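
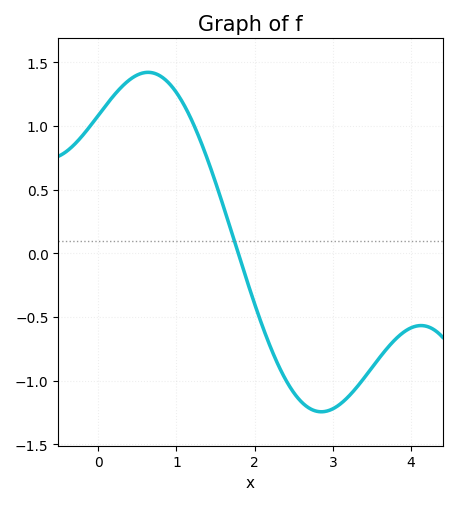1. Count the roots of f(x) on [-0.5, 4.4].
1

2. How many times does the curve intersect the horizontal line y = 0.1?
1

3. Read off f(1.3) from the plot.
0.9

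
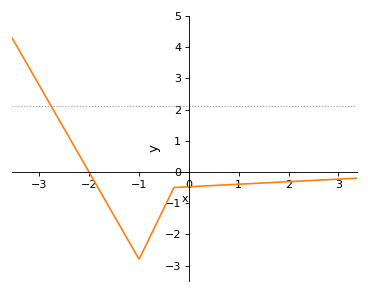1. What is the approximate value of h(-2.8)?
2.21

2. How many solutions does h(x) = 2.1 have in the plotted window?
1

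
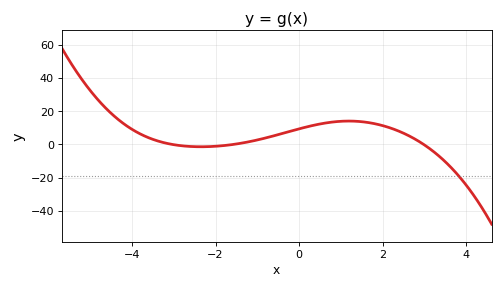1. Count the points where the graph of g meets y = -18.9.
1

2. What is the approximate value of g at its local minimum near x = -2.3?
-2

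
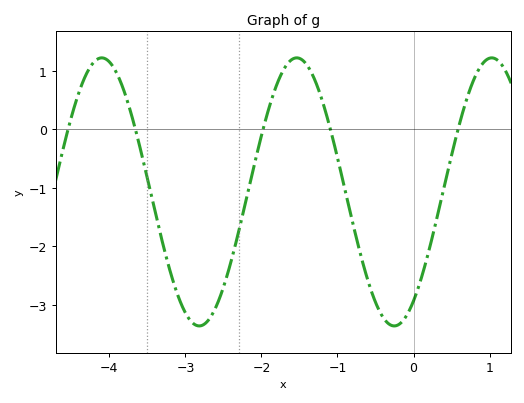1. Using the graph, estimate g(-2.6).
-3.04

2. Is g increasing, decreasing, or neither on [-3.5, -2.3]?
neither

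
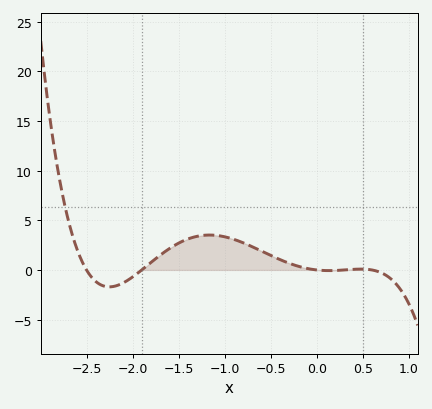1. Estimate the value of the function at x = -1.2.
3.5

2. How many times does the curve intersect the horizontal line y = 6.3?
1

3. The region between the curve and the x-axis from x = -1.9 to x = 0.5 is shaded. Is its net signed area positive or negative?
positive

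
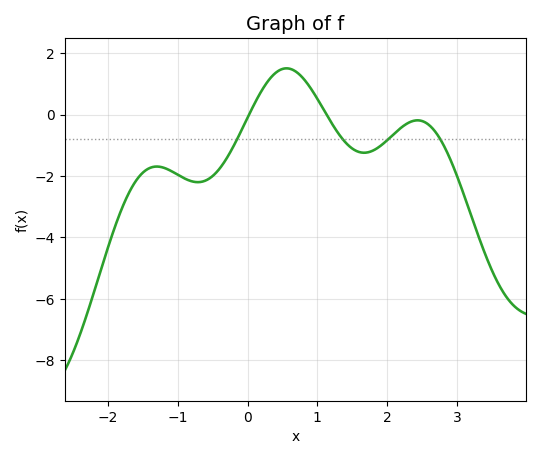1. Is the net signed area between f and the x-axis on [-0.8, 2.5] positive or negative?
negative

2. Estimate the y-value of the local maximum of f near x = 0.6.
1.6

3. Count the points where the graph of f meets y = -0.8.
4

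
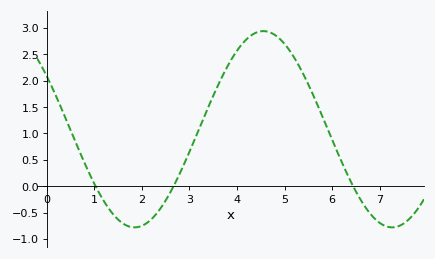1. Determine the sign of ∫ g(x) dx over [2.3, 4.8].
positive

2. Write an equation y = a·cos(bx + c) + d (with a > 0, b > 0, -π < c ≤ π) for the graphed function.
y = 1.86cos(1.2x + 1) + 1.08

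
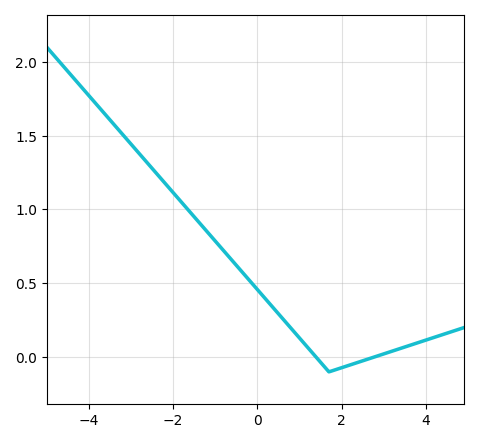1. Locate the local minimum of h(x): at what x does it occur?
1.8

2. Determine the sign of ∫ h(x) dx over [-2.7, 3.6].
positive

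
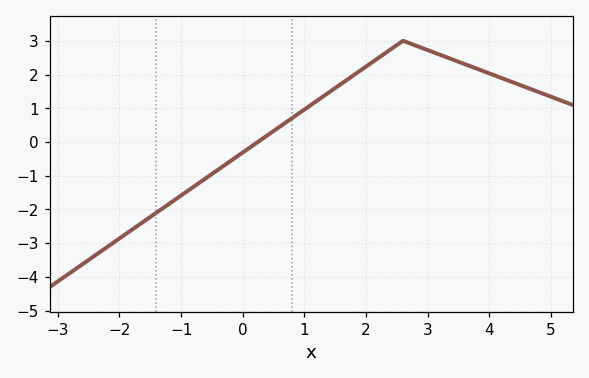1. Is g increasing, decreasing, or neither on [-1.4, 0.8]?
increasing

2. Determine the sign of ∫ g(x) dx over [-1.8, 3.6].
positive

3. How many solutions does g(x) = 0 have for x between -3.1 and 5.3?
1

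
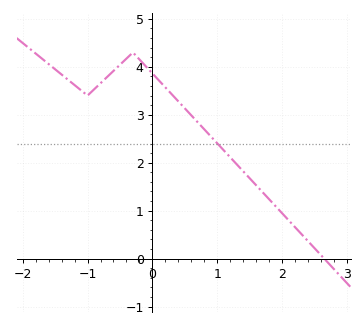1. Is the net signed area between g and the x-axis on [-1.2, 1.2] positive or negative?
positive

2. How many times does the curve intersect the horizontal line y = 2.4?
1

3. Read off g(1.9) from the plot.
1.09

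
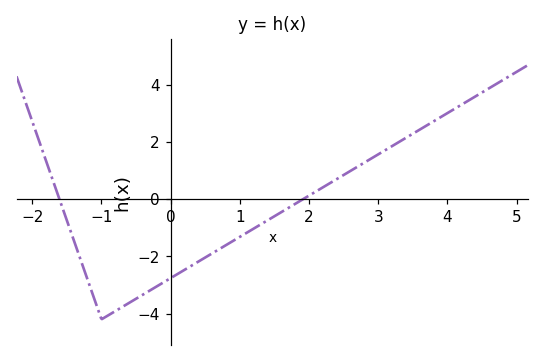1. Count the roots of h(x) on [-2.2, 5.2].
2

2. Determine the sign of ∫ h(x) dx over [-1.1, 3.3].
negative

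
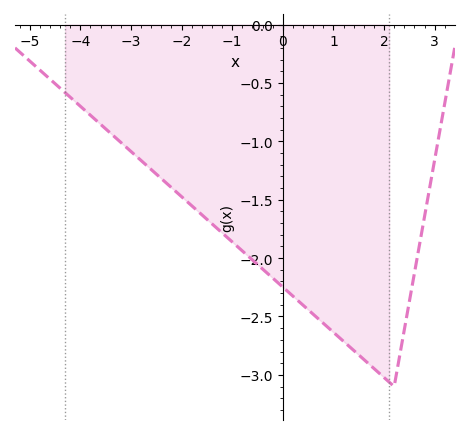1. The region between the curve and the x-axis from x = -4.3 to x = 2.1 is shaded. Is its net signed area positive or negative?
negative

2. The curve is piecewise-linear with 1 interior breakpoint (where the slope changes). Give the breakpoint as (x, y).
(2.2, -3.1)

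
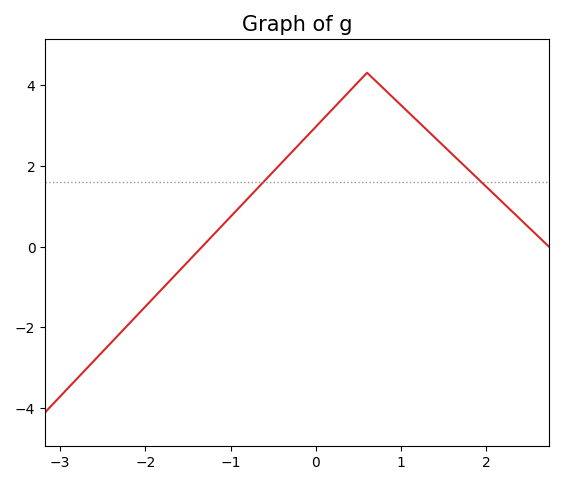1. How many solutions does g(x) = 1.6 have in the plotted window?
2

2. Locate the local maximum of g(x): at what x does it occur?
0.6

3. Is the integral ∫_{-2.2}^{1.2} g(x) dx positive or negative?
positive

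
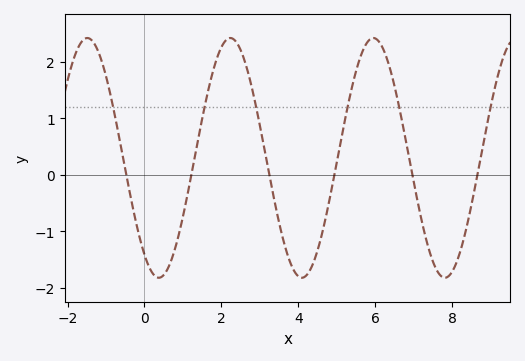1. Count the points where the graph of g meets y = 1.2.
6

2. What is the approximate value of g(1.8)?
1.88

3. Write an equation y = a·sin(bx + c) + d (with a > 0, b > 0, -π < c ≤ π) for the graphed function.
y = 2.12sin(1.69x - 2.2) + 0.3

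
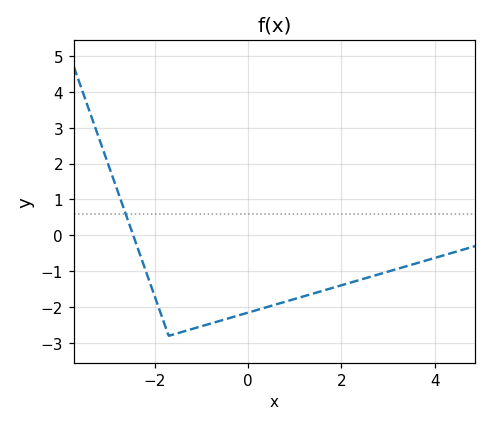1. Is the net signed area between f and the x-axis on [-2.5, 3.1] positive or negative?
negative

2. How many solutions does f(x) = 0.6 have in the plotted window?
1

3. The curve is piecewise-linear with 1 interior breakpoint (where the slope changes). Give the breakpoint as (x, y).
(-1.7, -2.8)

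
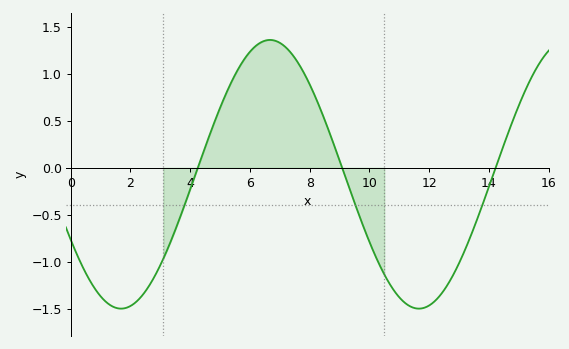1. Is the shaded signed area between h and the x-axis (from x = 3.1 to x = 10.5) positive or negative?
positive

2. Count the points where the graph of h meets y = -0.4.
3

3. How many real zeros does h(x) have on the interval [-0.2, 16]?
3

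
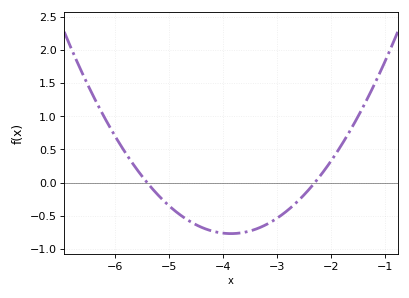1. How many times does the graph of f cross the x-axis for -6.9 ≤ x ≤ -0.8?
2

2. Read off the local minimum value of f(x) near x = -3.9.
-0.769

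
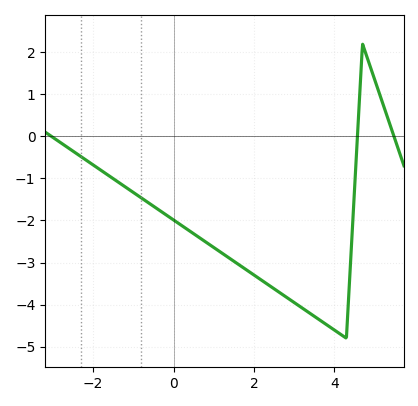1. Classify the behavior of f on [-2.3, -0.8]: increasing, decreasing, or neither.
decreasing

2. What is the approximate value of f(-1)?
-1.33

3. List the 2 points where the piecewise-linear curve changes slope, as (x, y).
(4.3, -4.8); (4.7, 2.2)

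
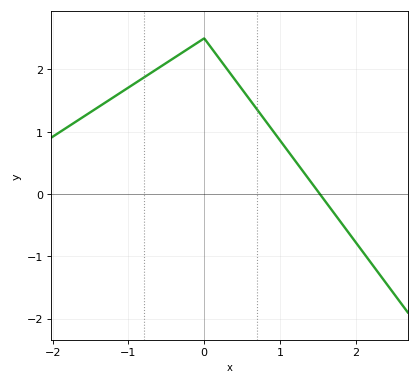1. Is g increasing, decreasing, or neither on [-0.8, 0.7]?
neither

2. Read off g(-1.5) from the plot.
1.32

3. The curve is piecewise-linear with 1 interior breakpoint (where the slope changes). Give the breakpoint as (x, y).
(0, 2.5)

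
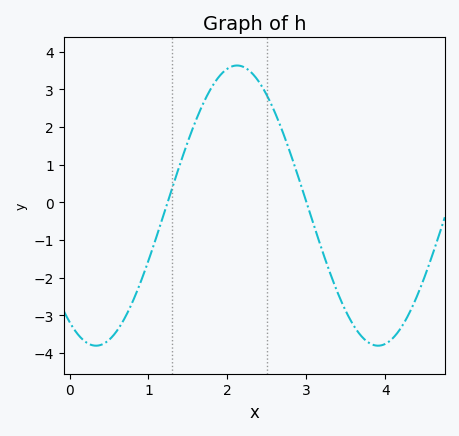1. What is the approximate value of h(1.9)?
3.35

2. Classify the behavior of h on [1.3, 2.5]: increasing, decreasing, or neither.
neither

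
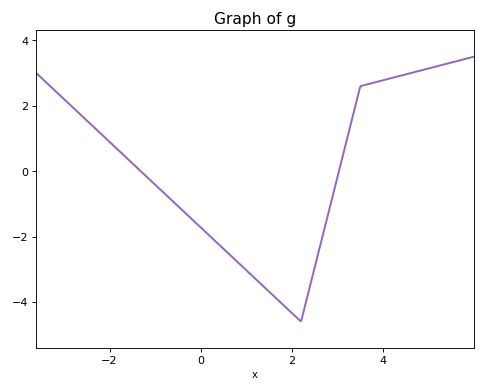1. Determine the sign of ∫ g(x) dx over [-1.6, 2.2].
negative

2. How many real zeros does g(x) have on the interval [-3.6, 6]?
2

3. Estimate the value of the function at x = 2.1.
-4.4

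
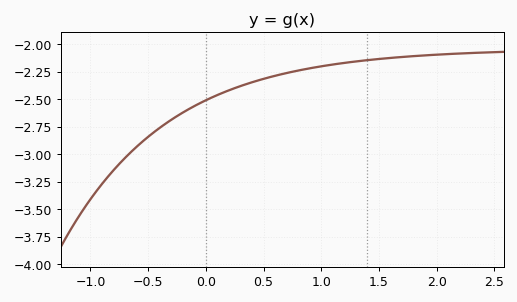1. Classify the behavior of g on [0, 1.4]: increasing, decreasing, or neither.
increasing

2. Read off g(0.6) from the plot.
-2.3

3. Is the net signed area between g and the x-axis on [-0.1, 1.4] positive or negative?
negative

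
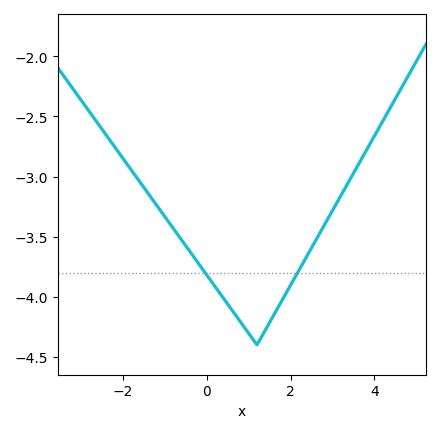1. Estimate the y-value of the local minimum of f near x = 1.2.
-4.4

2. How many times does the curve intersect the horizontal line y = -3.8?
2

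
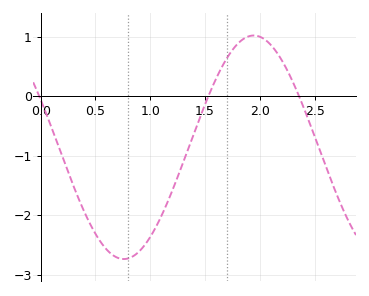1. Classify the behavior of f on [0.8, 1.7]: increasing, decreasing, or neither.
increasing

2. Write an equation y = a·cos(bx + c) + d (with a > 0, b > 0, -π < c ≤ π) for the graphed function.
y = 1.88cos(2.6x + 1.1) - 0.86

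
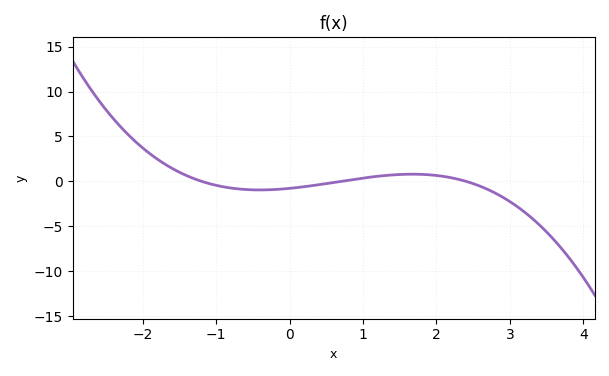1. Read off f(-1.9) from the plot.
3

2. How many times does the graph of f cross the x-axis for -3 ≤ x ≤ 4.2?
3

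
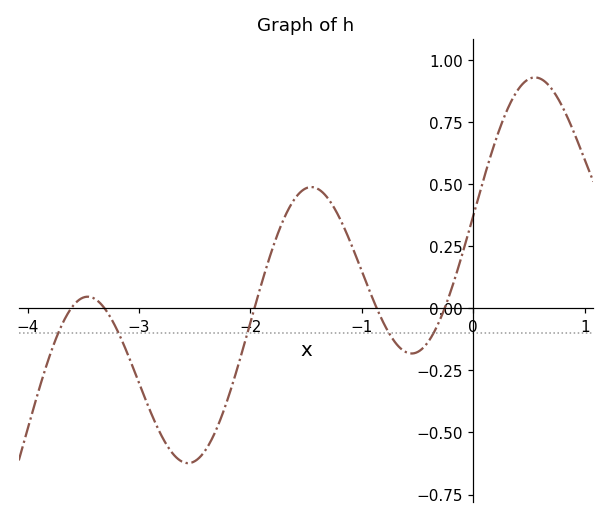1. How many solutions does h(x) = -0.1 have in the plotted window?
5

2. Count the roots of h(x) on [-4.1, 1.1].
5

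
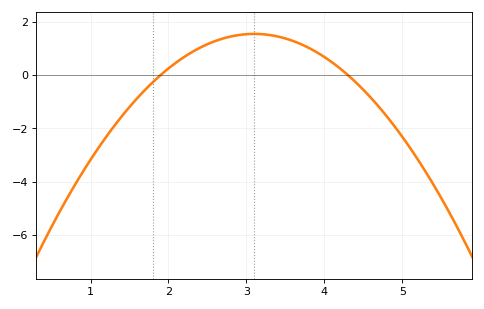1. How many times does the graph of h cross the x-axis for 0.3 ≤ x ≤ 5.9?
2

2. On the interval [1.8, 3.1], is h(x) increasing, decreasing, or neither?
increasing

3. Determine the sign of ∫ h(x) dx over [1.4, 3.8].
positive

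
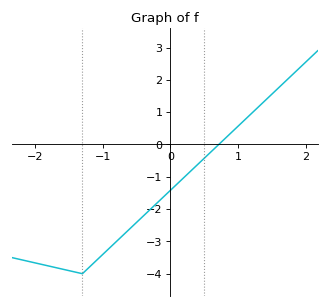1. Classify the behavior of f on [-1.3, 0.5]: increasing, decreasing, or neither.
increasing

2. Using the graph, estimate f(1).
0.6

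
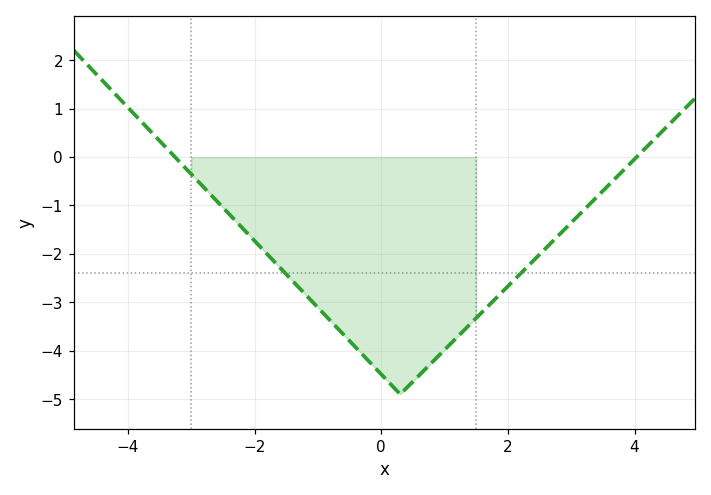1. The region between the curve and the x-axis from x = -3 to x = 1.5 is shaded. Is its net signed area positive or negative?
negative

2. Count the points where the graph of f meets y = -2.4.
2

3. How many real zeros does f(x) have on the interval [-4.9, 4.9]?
2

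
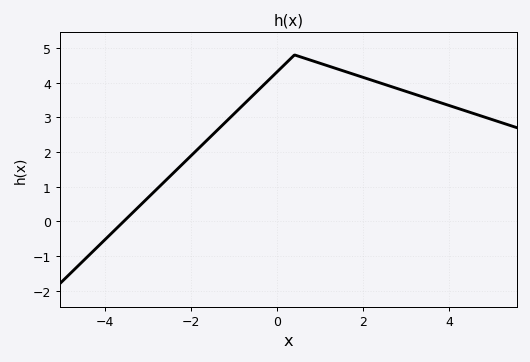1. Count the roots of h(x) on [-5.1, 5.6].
1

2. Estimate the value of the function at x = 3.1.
3.7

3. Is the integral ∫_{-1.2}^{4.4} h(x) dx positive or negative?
positive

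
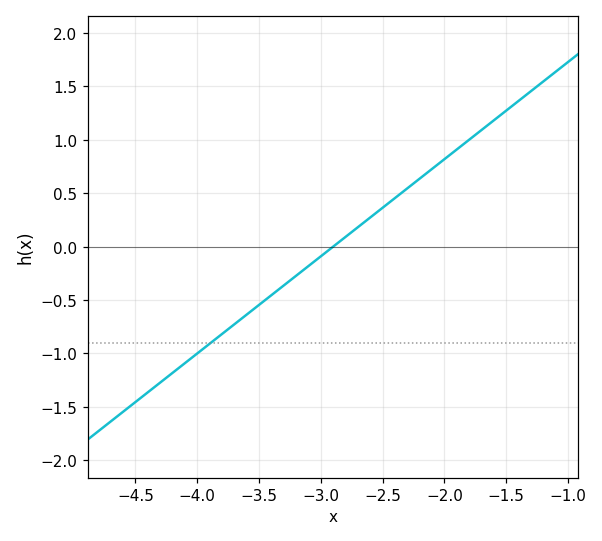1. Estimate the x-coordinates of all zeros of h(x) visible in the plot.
-2.9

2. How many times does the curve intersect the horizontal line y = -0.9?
1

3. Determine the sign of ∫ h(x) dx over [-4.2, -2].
negative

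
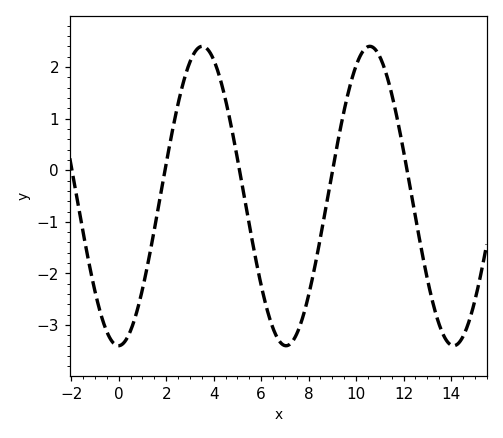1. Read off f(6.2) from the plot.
-2.61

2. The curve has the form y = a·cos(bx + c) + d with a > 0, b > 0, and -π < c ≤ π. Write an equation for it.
y = 2.9cos(0.89x - 3.13) - 0.5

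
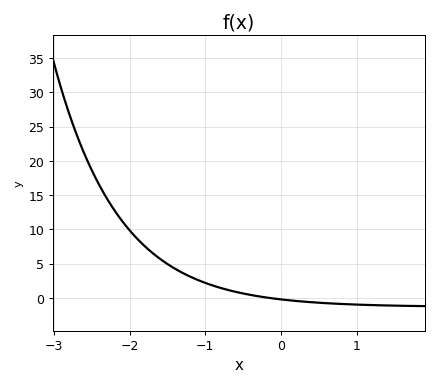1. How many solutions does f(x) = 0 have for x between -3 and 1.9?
1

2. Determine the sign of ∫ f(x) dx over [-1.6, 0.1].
positive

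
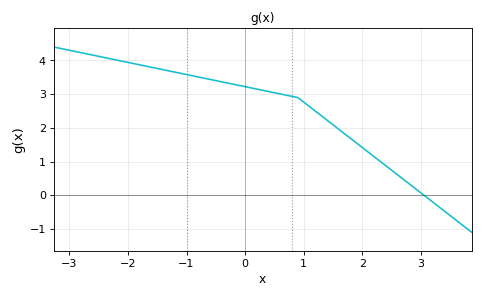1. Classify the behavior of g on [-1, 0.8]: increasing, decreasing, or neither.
decreasing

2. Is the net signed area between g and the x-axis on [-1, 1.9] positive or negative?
positive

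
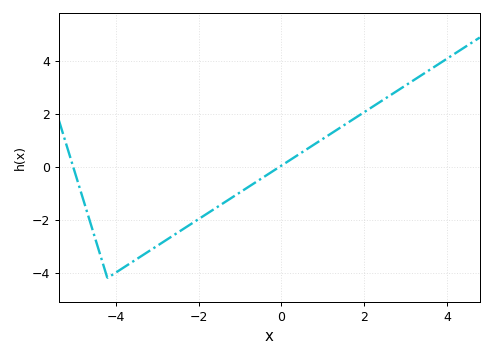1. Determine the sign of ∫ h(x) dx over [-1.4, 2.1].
positive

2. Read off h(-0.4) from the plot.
-0.353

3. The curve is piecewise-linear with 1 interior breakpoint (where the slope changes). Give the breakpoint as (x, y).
(-4.2, -4.2)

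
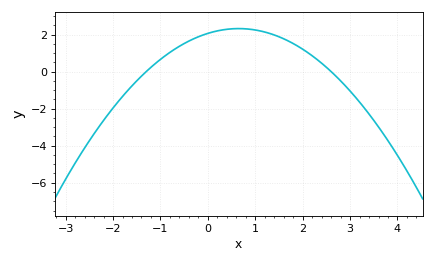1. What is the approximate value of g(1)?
2.2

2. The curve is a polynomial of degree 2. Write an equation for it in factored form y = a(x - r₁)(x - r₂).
y = -0.61(x + 1.3)(x - 2.6)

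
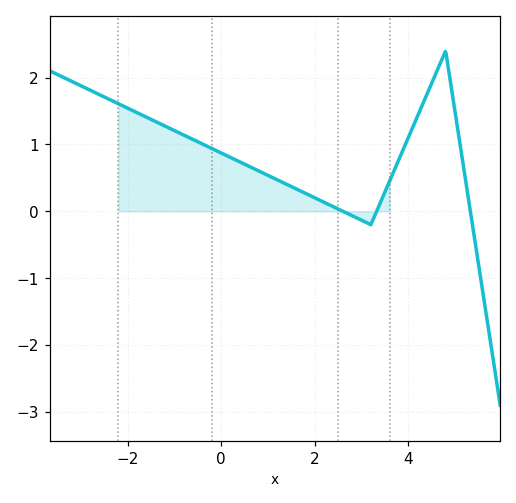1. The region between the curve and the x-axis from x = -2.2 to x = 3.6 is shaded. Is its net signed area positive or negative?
positive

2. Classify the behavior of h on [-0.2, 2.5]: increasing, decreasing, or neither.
decreasing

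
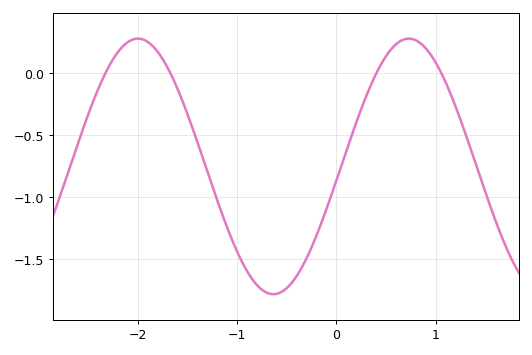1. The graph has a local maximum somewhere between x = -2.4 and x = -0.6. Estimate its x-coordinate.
-2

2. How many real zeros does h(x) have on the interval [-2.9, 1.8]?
4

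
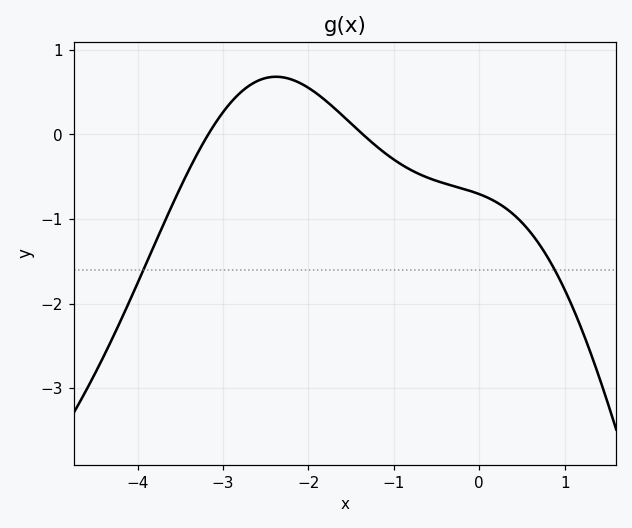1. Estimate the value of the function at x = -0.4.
-0.6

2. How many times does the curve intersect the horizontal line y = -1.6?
2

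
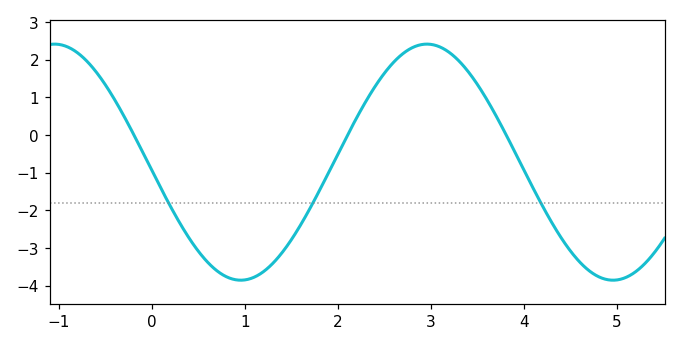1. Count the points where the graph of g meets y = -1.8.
3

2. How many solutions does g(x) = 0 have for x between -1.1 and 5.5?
3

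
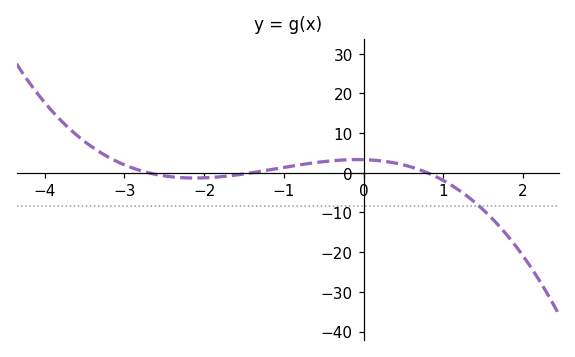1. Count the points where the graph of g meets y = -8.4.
1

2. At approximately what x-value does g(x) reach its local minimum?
-2.12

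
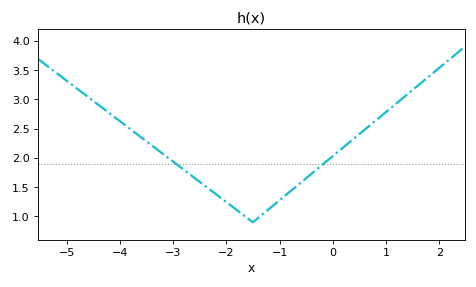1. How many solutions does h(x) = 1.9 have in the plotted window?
2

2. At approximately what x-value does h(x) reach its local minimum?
-1.5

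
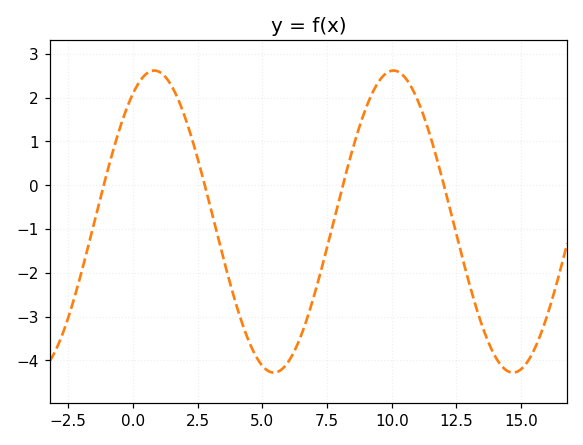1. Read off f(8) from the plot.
-0.252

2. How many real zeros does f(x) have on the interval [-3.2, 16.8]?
4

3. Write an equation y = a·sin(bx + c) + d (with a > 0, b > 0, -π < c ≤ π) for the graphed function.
y = 3.45sin(0.68x + 1.01) - 0.83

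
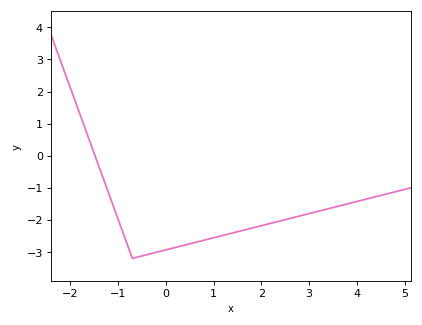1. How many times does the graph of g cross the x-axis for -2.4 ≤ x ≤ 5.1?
1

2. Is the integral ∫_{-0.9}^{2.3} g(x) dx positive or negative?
negative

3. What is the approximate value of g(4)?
-1.4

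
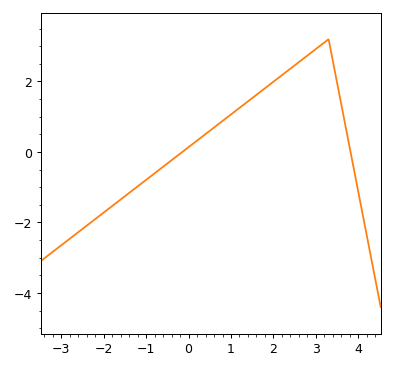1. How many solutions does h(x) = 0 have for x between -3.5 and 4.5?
2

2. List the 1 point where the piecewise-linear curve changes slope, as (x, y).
(3.3, 3.2)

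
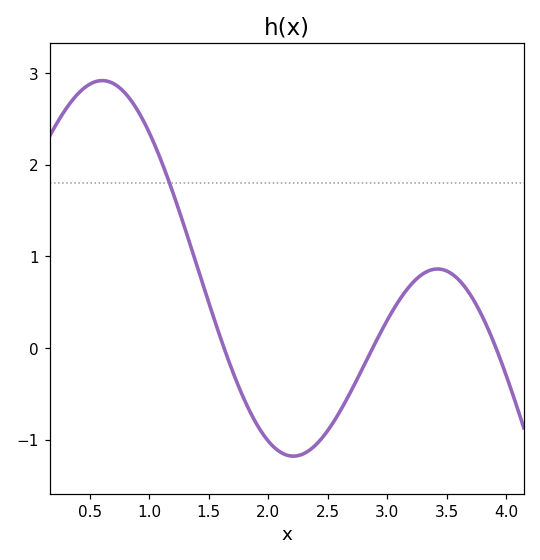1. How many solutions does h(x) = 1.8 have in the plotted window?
1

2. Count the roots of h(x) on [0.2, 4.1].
3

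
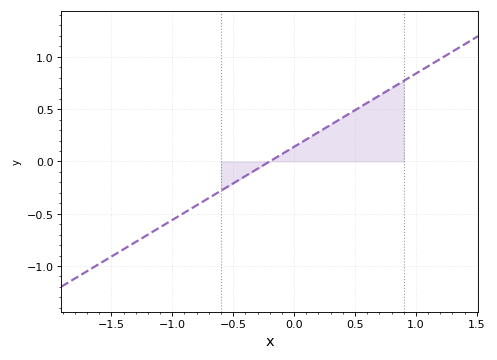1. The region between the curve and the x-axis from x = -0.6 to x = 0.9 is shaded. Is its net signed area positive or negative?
positive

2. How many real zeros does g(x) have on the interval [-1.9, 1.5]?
1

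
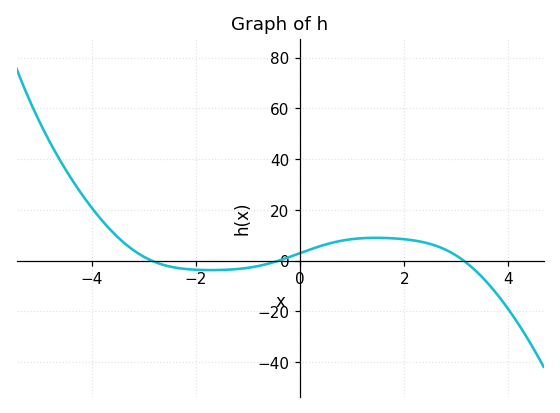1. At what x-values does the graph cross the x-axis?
-2.8, -0.4, 3.2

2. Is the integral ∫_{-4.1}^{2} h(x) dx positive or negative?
positive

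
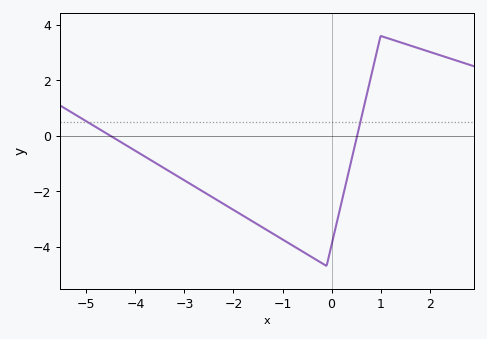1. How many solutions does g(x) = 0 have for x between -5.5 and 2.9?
2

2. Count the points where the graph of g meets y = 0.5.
2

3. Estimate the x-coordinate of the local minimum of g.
-0.2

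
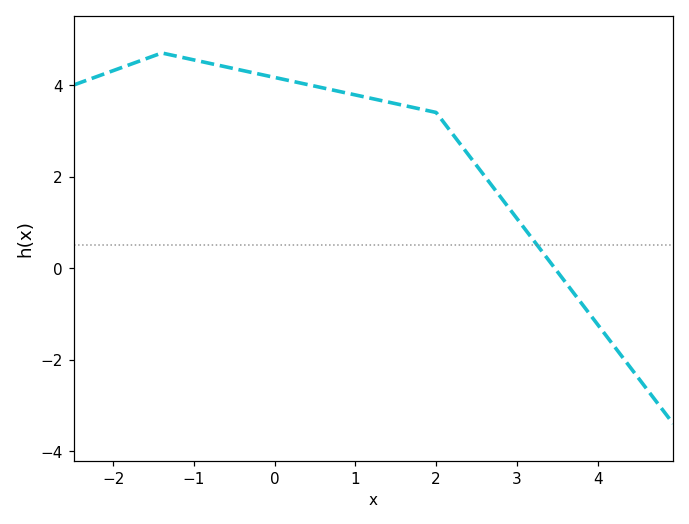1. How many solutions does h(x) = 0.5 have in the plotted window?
1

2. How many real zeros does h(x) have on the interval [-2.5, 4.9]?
1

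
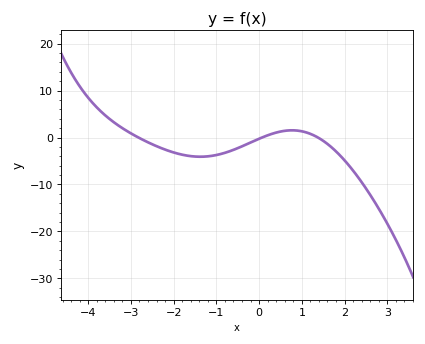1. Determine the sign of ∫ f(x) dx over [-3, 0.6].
negative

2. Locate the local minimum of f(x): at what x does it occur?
-1.38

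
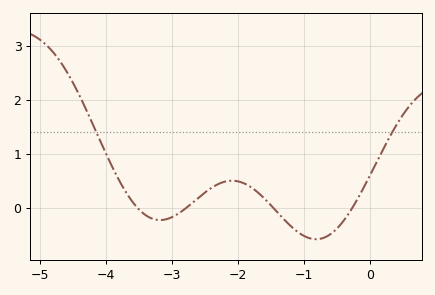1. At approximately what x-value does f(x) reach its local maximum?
-2.1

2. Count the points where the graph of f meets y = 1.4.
2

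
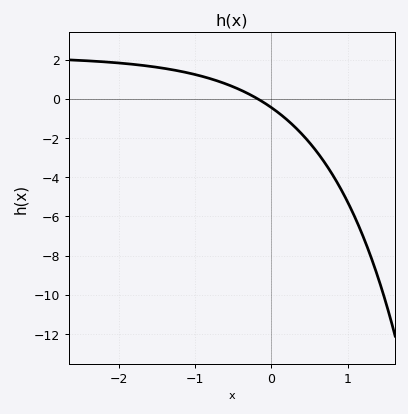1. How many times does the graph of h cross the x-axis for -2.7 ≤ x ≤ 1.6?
1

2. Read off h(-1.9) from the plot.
1.79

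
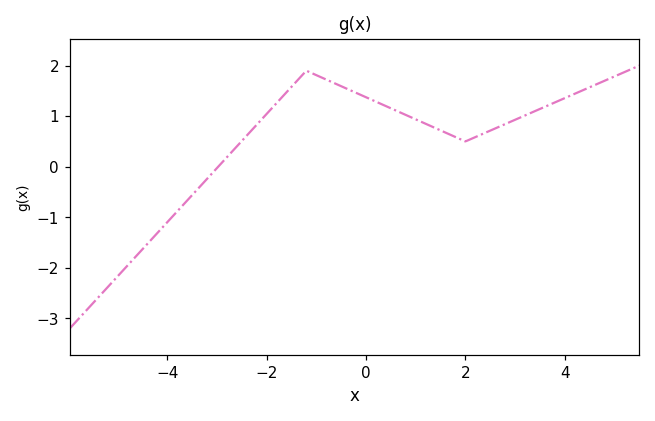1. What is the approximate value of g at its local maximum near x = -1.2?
1.9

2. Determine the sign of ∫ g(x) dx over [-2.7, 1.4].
positive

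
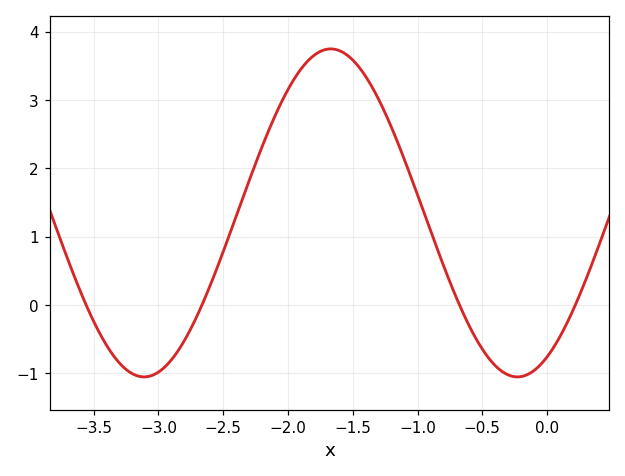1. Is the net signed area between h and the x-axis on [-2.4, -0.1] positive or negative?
positive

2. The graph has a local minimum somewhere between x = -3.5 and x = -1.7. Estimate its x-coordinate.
-3.11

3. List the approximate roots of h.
-3.56, -2.66, -0.676, 0.218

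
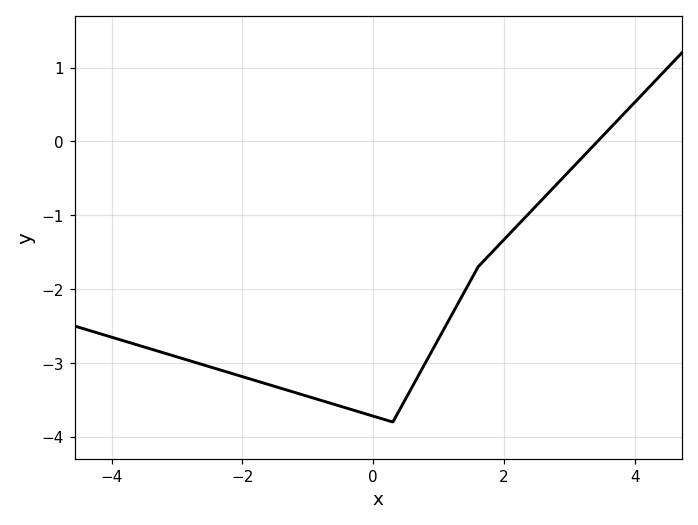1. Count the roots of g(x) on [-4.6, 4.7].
1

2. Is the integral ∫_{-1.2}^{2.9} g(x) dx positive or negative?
negative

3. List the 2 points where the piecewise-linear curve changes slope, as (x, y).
(0.3, -3.8); (1.6, -1.7)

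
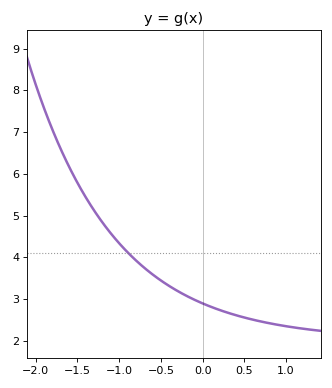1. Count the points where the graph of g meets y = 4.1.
1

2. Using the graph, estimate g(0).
2.9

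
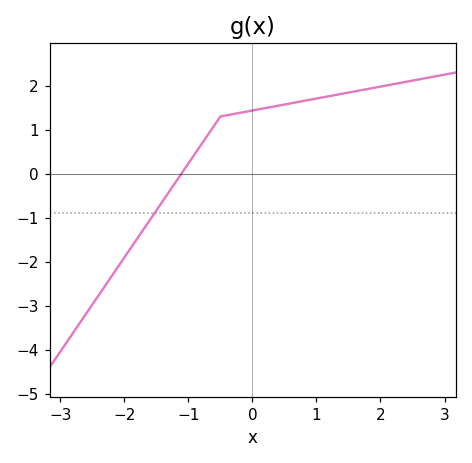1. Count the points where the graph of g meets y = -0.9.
1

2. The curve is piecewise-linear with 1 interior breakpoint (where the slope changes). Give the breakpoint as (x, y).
(-0.5, 1.3)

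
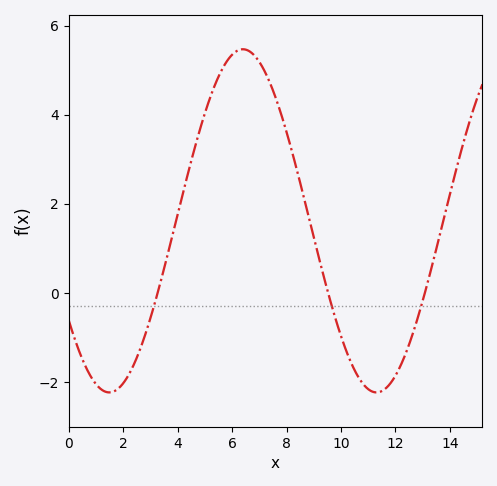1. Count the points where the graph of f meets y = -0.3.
3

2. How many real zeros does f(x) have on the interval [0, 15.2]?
3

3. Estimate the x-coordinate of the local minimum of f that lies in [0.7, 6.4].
1.48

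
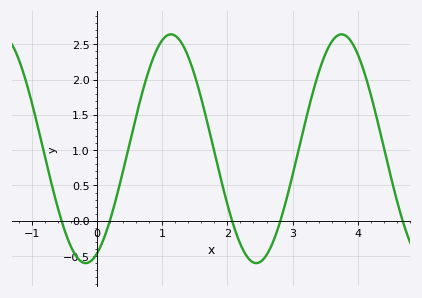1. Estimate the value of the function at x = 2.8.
-0.039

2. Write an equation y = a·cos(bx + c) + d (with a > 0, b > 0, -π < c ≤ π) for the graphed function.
y = 1.62cos(2.4x - 2.72) + 1.02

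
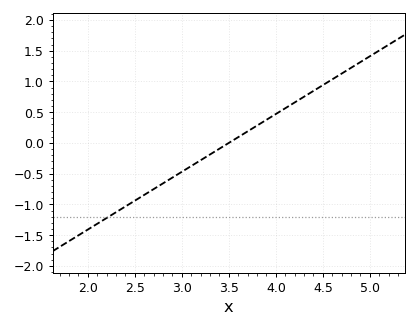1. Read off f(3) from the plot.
-0.47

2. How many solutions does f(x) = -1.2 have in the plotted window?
1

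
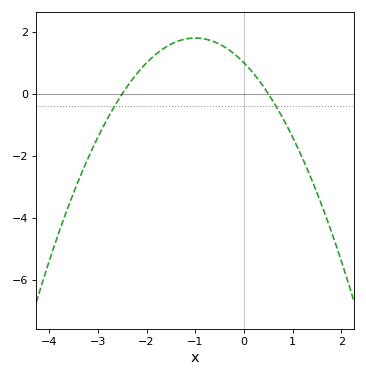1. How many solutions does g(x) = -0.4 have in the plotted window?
2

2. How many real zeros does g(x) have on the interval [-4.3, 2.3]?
2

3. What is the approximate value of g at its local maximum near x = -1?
1.8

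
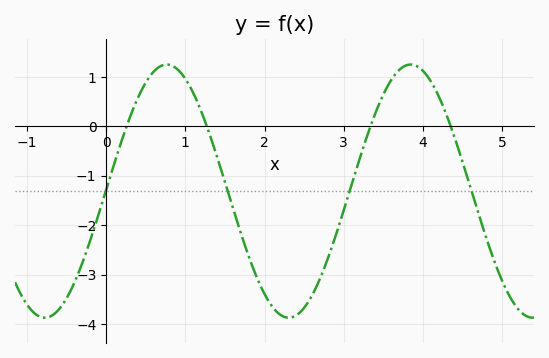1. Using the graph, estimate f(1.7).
-2.16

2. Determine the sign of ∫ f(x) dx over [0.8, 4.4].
negative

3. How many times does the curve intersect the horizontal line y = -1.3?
4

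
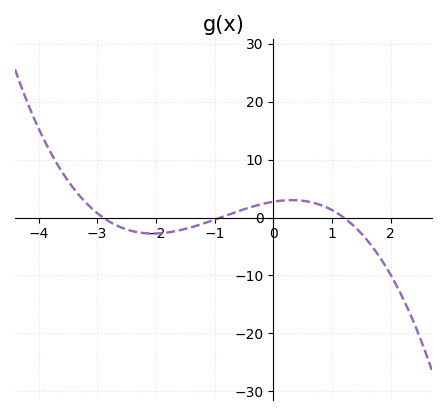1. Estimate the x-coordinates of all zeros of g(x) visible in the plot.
-2.9, -0.9, 1.2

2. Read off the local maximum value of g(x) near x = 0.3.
3.01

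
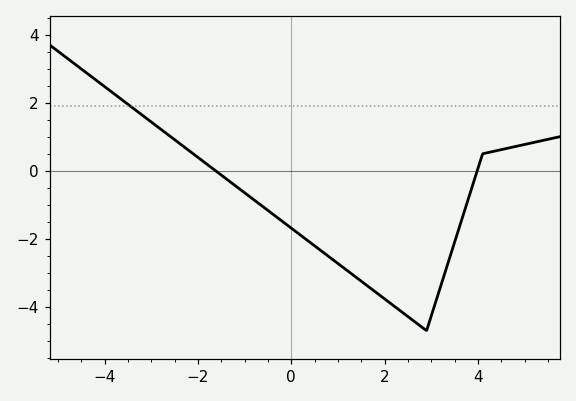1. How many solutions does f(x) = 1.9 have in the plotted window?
1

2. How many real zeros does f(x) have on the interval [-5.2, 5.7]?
2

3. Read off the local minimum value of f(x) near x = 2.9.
-4.7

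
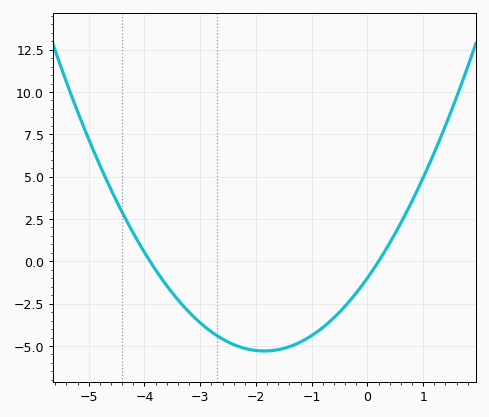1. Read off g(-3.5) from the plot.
-1.86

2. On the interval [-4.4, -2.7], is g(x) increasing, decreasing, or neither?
decreasing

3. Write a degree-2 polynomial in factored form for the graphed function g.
y = 1.26(x + 3.9)(x - 0.2)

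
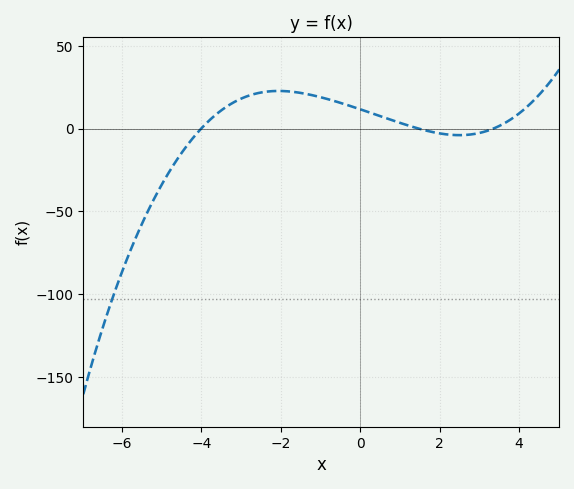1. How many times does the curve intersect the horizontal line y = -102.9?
1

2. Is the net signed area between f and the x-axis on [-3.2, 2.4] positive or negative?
positive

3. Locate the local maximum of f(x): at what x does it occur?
-2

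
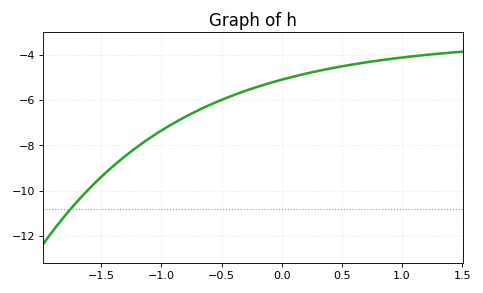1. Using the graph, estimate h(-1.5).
-9.39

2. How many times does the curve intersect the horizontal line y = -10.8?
1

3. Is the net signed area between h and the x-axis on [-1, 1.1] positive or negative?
negative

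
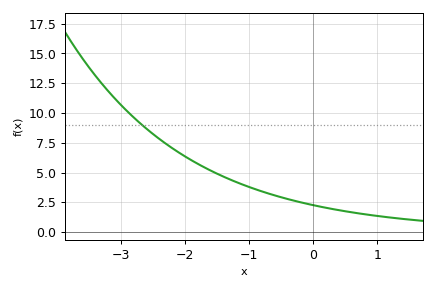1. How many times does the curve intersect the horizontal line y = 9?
1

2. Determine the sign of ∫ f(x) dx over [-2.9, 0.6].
positive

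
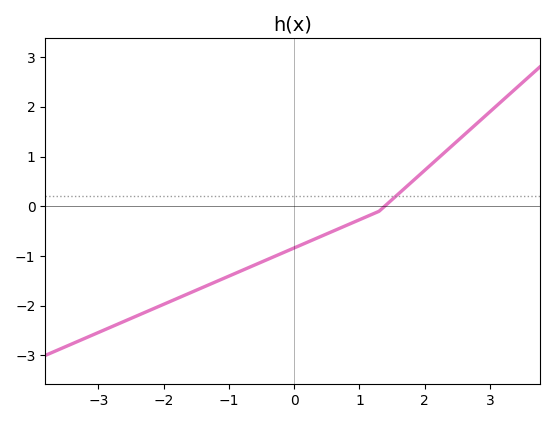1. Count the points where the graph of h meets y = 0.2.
1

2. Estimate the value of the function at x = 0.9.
-0.327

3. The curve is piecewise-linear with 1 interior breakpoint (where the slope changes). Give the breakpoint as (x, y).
(1.3, -0.1)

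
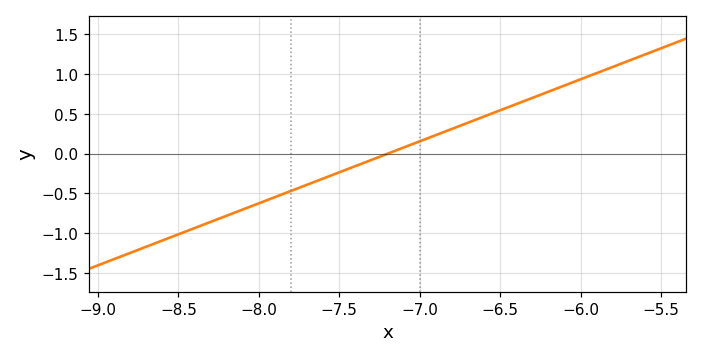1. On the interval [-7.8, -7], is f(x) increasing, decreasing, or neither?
increasing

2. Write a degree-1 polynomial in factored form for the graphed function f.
y = 0.78(x + 7.2)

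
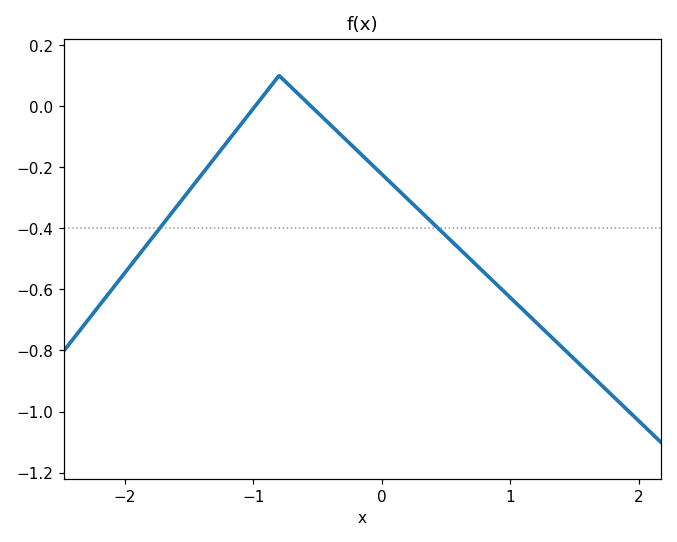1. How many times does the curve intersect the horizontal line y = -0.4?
2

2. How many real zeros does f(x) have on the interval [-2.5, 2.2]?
2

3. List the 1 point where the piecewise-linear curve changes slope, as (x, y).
(-0.8, 0.1)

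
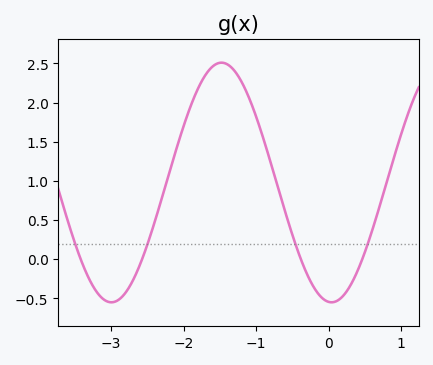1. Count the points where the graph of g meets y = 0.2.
4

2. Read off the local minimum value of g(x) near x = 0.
-0.55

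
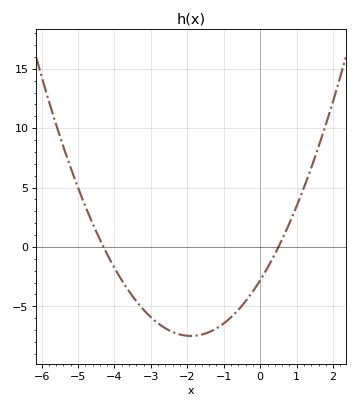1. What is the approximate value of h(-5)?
5.01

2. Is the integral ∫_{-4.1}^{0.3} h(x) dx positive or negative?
negative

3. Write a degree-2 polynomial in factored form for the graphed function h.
y = 1.3(x + 4.3)(x - 0.5)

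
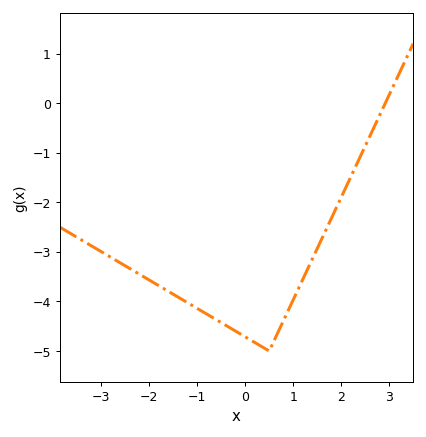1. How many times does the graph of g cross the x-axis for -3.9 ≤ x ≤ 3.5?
1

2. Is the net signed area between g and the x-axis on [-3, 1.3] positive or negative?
negative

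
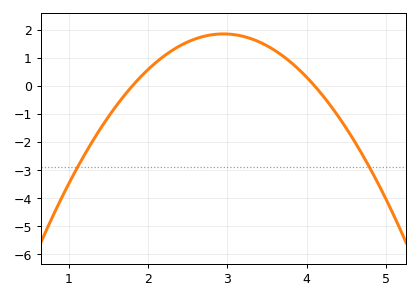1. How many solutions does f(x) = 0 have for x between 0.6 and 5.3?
2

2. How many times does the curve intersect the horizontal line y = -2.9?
2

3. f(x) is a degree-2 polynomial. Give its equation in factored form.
y = -1.4(x - 1.8)(x - 4.1)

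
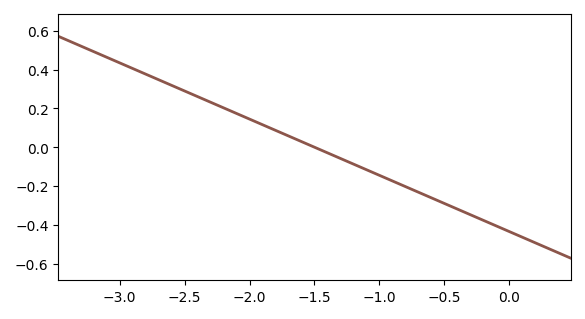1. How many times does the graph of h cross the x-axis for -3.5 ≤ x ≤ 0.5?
1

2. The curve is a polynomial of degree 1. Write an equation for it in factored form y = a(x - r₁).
y = -0.29(x + 1.5)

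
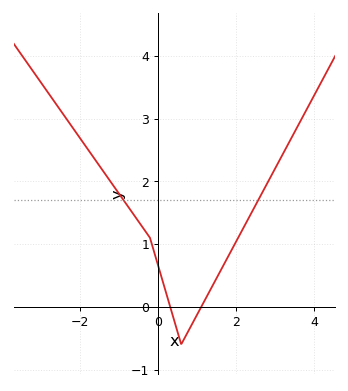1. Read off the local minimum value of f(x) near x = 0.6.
-0.598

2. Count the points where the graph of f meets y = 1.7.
2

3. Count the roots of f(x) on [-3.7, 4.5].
2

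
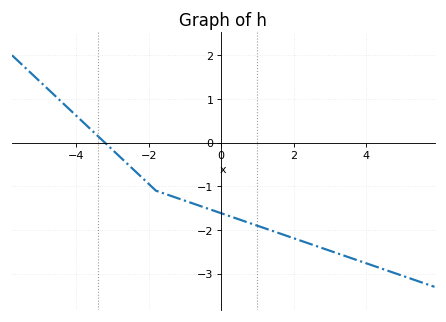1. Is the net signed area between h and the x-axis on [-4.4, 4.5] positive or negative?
negative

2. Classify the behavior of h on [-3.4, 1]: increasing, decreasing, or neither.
decreasing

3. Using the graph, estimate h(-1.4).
-1.21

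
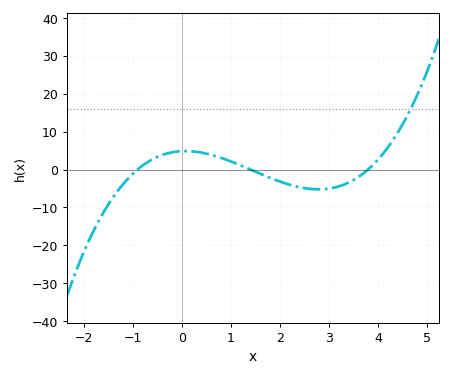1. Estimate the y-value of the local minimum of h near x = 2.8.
-5.23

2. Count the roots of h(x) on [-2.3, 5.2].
3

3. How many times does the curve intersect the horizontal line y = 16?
1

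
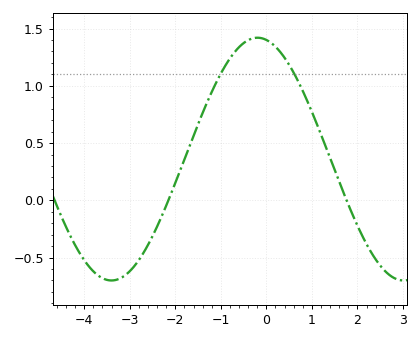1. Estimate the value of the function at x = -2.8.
-0.521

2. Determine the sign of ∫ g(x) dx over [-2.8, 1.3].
positive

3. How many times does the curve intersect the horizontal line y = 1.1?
2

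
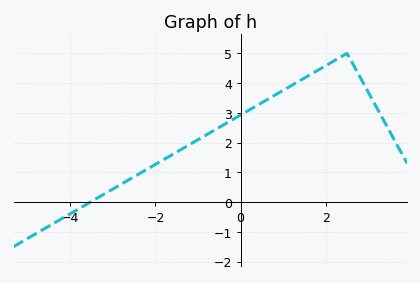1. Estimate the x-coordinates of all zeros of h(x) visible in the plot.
-3.53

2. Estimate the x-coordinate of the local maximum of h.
2.5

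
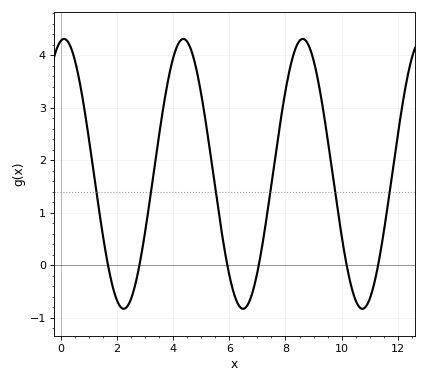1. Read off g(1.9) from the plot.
-0.502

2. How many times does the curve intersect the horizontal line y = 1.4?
6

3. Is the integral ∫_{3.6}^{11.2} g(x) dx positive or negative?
positive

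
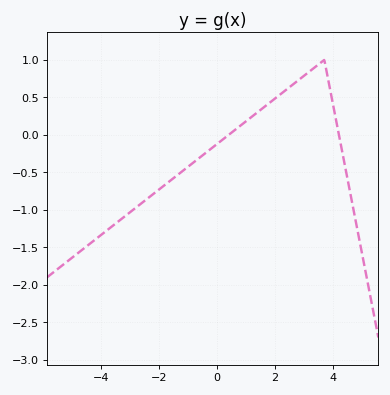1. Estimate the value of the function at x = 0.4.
0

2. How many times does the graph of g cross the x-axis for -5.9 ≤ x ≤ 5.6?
2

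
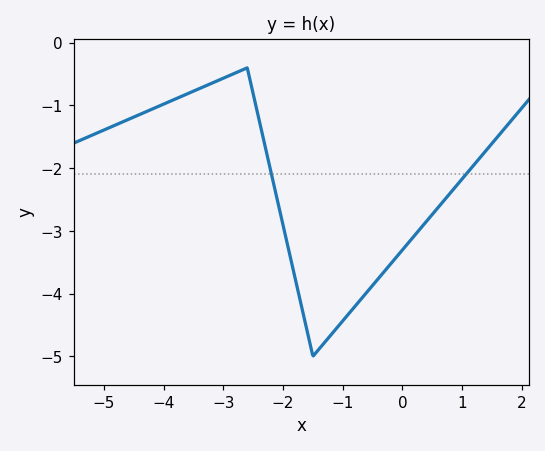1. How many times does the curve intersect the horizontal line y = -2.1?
2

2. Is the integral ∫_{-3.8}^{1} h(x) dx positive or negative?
negative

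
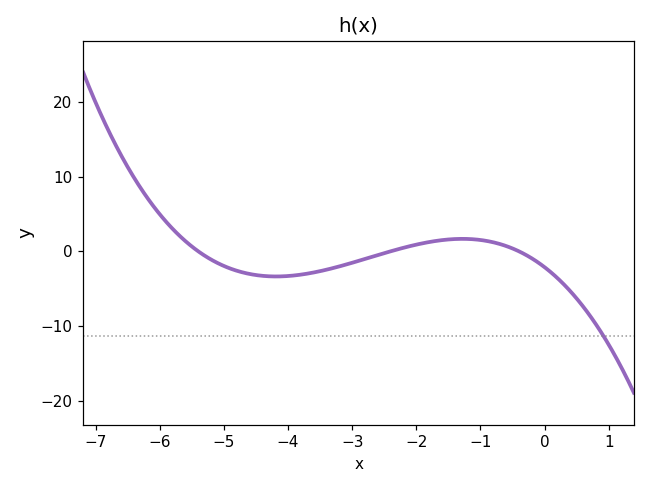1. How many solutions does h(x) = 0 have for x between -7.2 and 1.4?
3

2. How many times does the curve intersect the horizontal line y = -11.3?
1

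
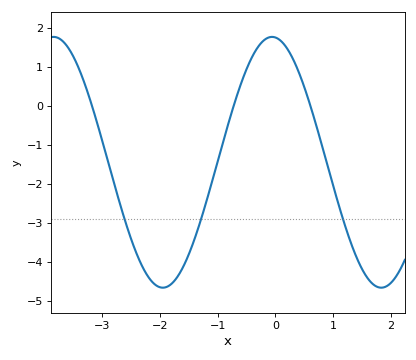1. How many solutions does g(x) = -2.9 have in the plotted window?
3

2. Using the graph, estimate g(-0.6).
0.553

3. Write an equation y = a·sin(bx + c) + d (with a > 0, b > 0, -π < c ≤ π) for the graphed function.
y = 3.21sin(1.66x + 1.67) - 1.45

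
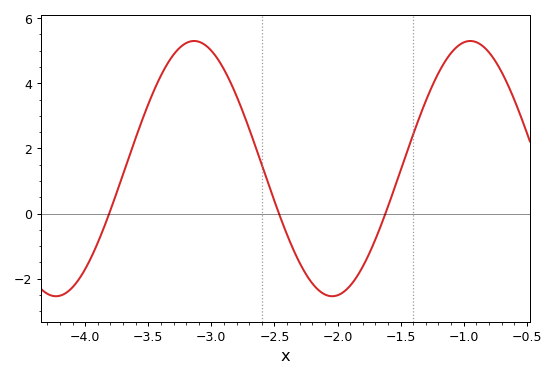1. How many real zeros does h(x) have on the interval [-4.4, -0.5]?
3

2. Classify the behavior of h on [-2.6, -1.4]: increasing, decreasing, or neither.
neither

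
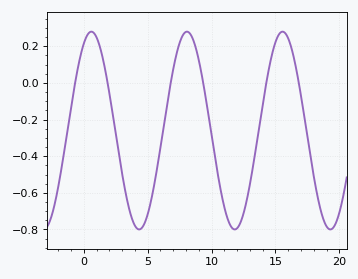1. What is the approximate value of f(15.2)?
0.26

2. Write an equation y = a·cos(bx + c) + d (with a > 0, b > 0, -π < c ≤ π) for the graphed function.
y = 0.54cos(0.84x - 0.5) - 0.26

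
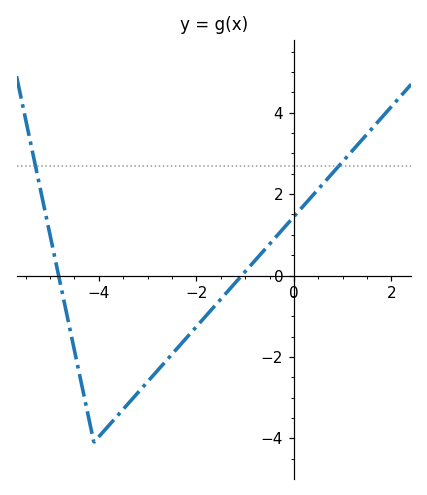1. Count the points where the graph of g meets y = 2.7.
2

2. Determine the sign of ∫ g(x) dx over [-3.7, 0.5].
negative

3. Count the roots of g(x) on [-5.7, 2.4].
2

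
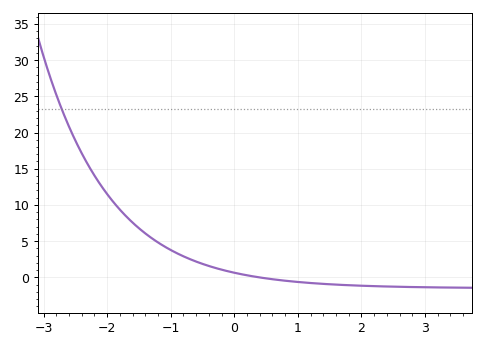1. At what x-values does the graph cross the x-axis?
0.4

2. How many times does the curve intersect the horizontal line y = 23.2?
1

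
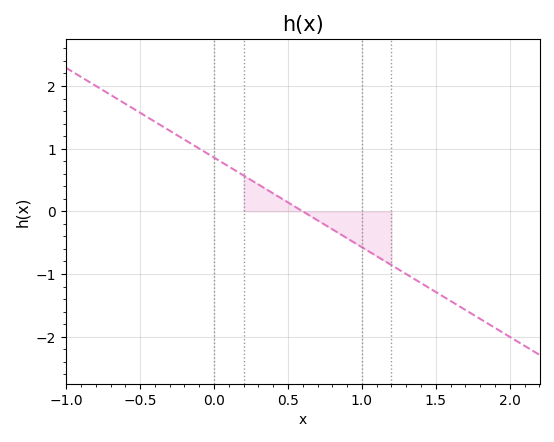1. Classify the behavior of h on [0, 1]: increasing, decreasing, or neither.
decreasing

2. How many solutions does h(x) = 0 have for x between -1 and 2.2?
1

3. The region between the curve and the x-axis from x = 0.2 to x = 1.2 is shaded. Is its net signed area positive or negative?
negative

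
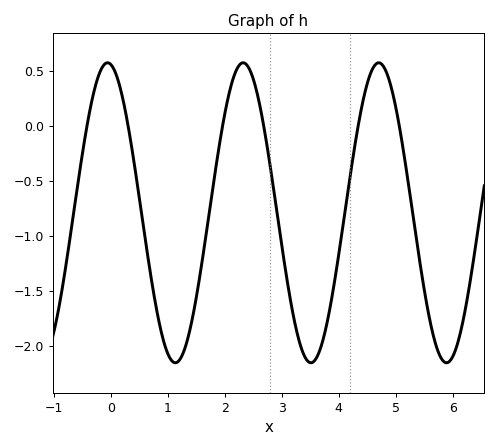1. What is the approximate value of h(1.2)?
-2.15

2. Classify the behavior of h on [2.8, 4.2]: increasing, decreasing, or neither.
neither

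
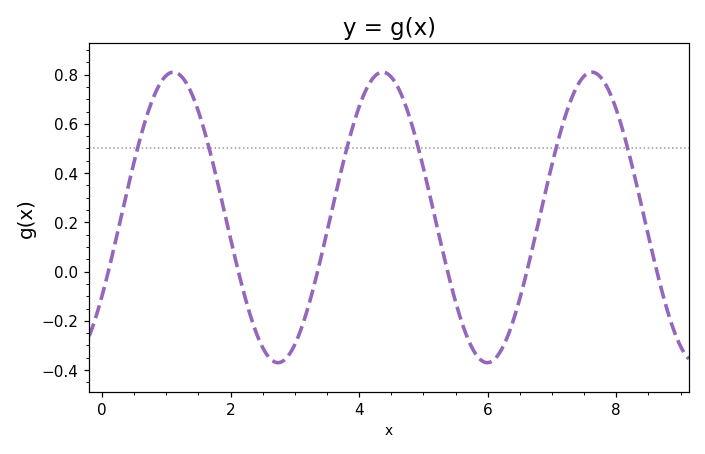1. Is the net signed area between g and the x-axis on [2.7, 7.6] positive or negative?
positive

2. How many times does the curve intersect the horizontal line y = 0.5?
6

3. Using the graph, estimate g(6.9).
0.326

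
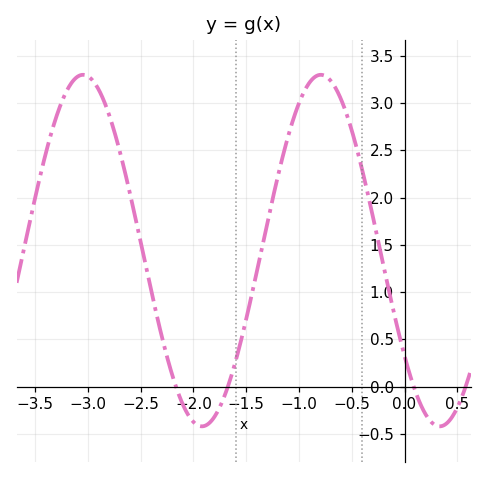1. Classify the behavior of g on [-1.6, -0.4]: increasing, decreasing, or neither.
neither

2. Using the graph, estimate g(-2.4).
1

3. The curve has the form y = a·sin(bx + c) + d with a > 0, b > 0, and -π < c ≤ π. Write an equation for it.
y = 1.86sin(2.8x - 2.5) + 1.44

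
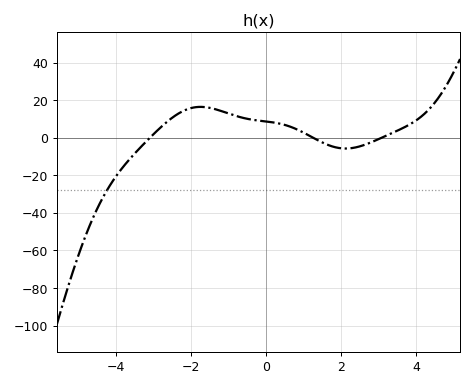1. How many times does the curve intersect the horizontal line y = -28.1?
1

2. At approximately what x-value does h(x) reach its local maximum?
-1.8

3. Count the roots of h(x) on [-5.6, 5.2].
3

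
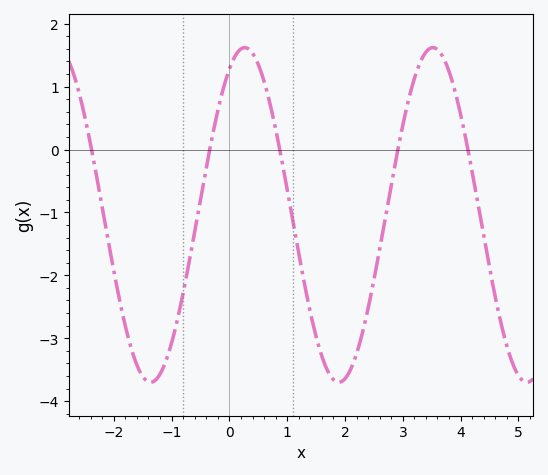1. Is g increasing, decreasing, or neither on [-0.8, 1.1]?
neither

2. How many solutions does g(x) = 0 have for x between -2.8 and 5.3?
5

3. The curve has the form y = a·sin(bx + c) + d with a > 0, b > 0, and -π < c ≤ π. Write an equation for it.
y = 2.66sin(1.9x + 1.1) - 1.04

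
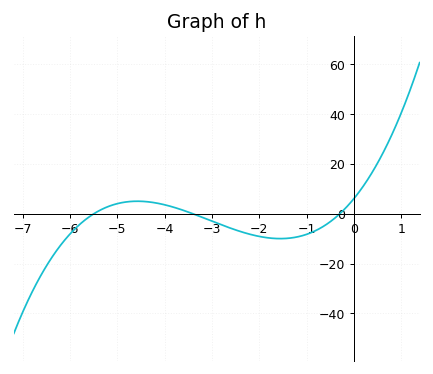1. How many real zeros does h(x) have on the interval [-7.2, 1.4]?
3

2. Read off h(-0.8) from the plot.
-6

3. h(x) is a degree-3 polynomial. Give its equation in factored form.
y = 1.09(x + 5.5)(x + 3.4)(x + 0.3)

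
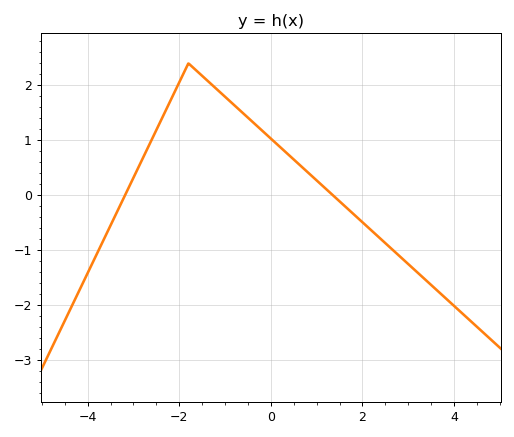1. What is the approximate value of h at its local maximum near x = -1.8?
2.4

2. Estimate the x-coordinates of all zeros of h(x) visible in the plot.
-3.2, 1.4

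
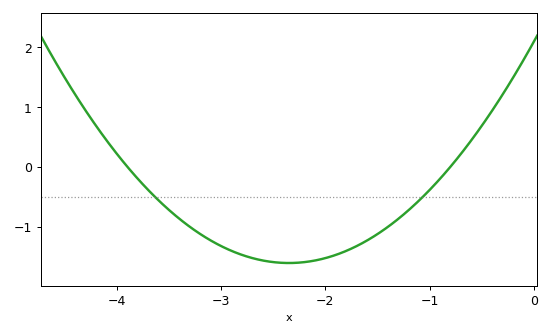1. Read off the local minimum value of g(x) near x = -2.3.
-1.6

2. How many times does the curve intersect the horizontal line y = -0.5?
2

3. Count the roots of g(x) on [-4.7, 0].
2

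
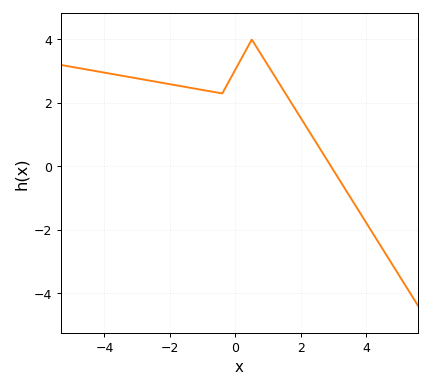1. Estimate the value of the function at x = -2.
2.6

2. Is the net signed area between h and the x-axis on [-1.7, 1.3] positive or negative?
positive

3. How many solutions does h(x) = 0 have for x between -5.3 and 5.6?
1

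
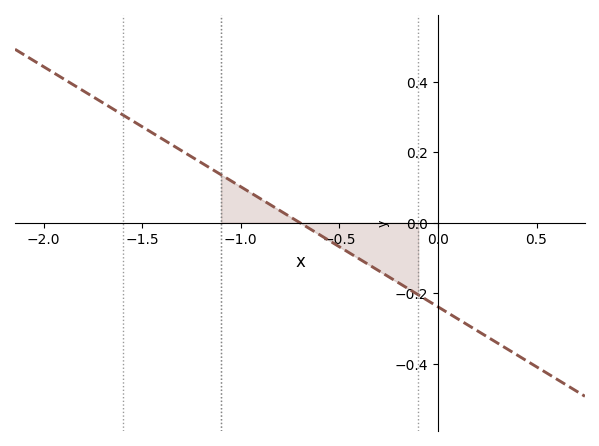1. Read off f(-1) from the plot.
0.102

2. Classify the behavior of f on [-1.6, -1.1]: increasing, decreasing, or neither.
decreasing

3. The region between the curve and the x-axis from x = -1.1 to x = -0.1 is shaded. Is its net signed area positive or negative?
negative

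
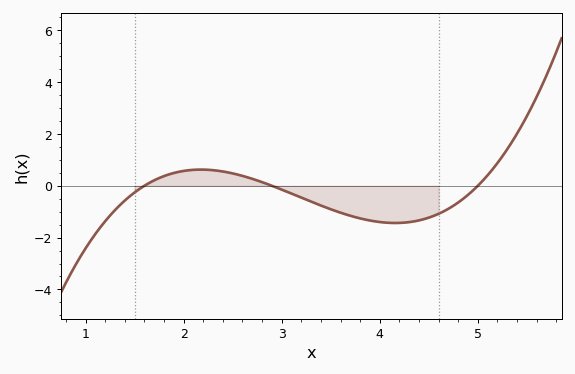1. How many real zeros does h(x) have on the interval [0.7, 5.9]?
3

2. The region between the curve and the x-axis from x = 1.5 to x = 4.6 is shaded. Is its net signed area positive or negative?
negative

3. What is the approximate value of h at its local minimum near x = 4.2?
-1.44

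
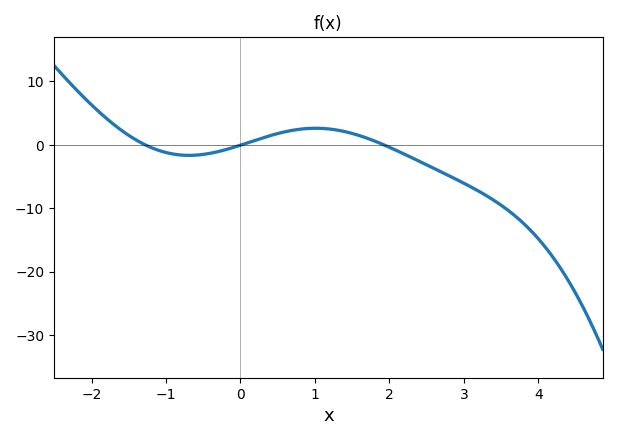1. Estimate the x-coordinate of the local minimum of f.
-0.7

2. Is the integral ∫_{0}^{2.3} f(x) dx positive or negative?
positive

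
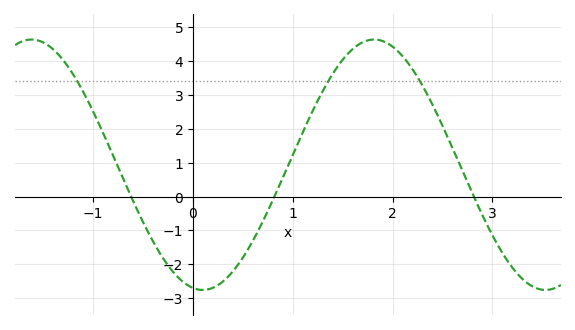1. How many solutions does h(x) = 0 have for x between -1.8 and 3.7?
3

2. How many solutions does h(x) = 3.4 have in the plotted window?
3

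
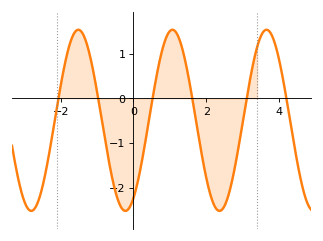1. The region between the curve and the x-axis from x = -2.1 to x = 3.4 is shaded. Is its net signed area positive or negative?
negative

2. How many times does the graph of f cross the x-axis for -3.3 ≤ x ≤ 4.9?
6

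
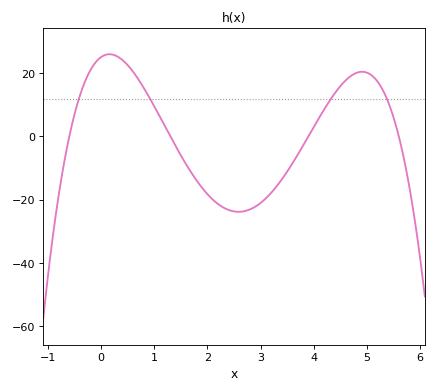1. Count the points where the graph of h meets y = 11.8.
4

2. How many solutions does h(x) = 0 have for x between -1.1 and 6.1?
4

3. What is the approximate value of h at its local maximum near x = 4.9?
20.4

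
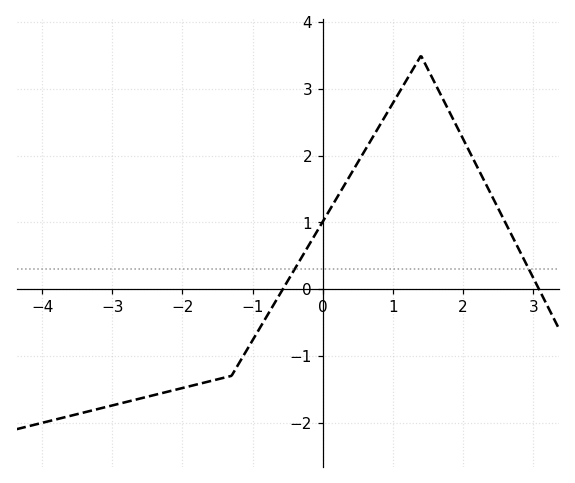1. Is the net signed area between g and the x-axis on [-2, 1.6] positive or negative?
positive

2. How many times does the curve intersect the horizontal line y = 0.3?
2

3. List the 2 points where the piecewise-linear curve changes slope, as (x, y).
(-1.3, -1.3); (1.4, 3.5)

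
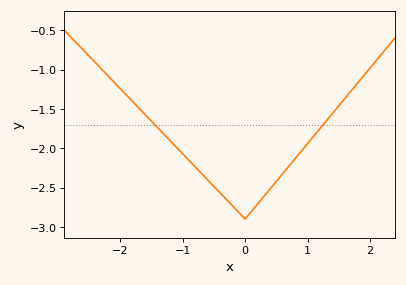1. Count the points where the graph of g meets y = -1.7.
2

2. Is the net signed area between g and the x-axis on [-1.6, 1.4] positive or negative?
negative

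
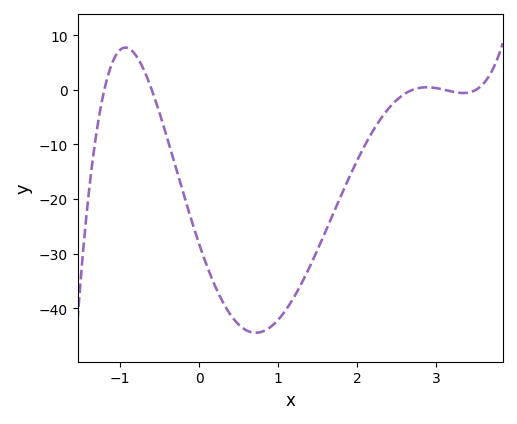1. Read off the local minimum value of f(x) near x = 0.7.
-44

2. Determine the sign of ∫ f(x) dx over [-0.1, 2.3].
negative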